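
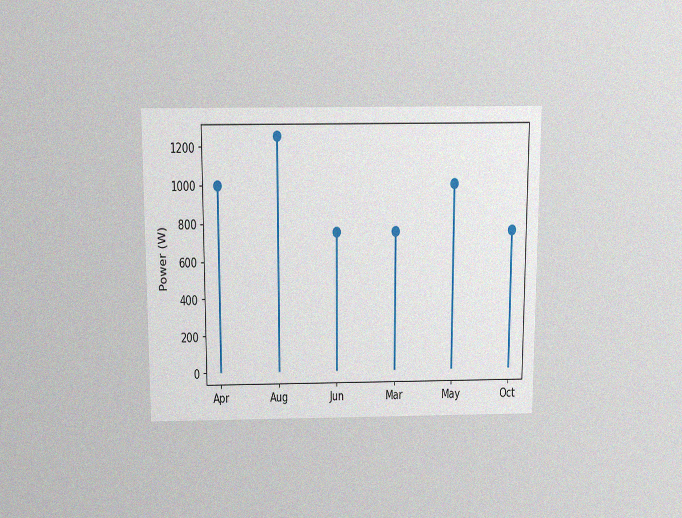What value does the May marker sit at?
1000W

The chart is viewed slightly from above, with some photo noise. The May marker sits at 1000W.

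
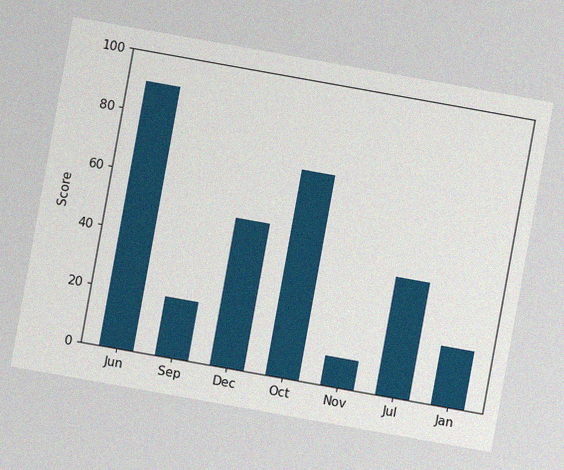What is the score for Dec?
The chart is tilted about 10° clockwise, with some photo noise. Reading along the chart's y-axis, the Dec bar reaches 50.

50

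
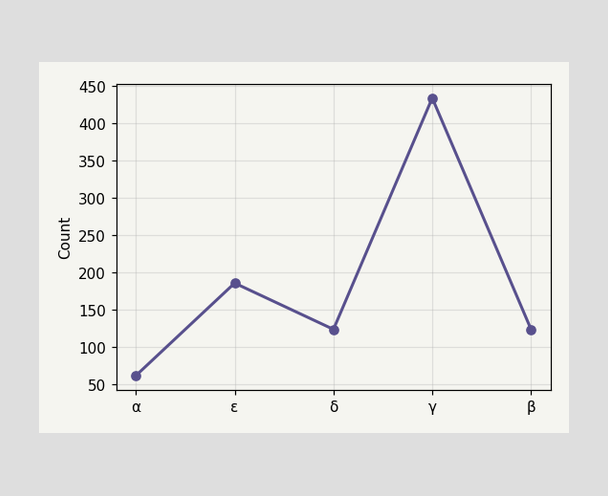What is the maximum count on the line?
The highest point is at γ, and reading across to the y-axis gives 434.

434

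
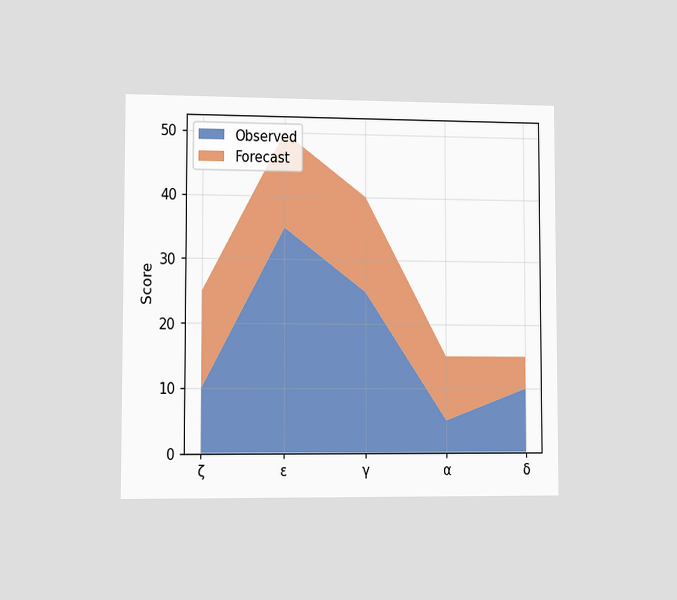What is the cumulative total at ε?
50

The chart is viewed slightly from the left. The stacked total at ε reaches 50.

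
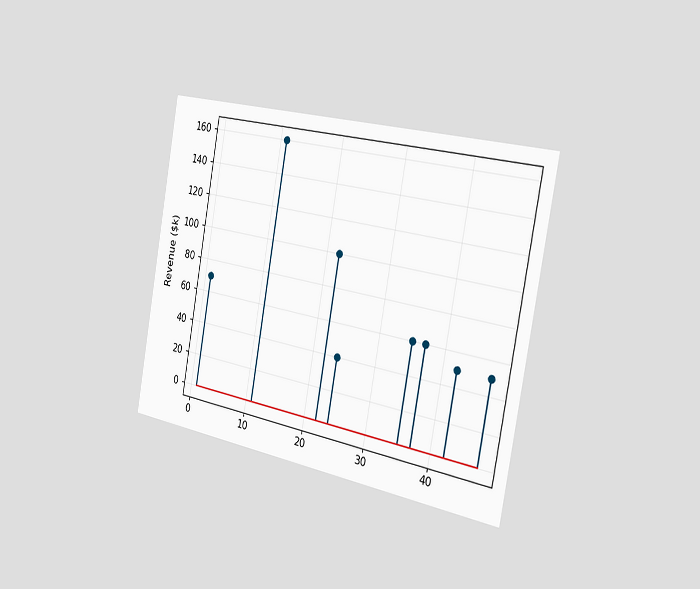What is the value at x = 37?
The chart is tilted about 10° clockwise and viewed slightly from the right. The stem at x=37 reaches $60k.

$60k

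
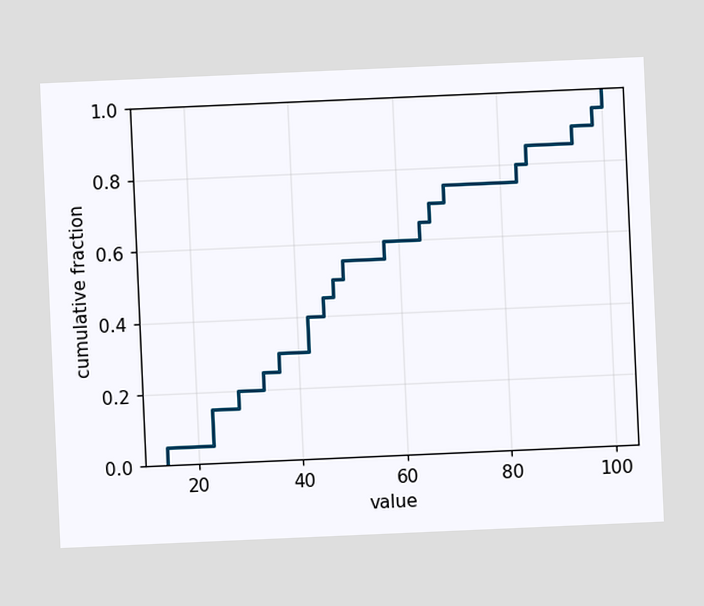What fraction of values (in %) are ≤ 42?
The chart is tilted about 3° counter-clockwise. At x=42 the ECDF step is at 40%.

40%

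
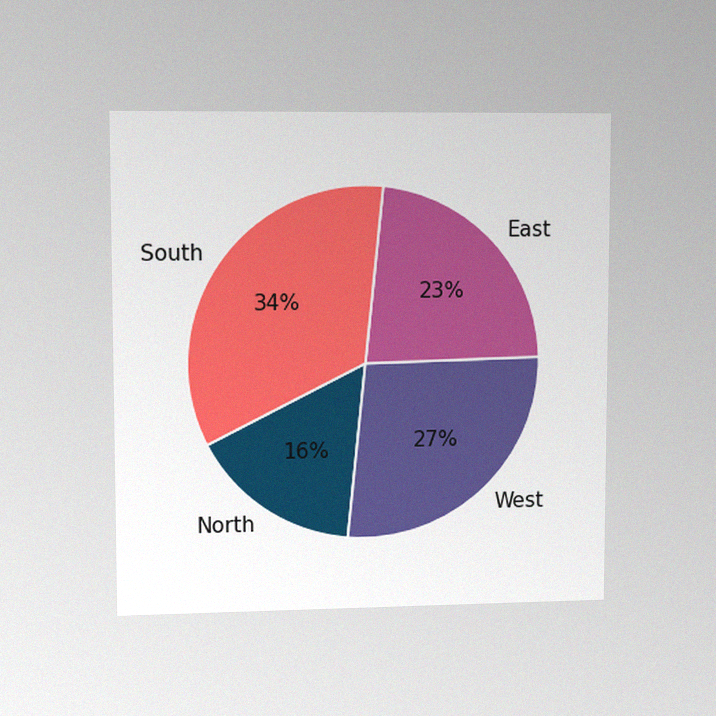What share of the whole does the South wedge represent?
34%

The chart is viewed at a slight angle, with some photo noise. The South slice takes up 34% of the pie.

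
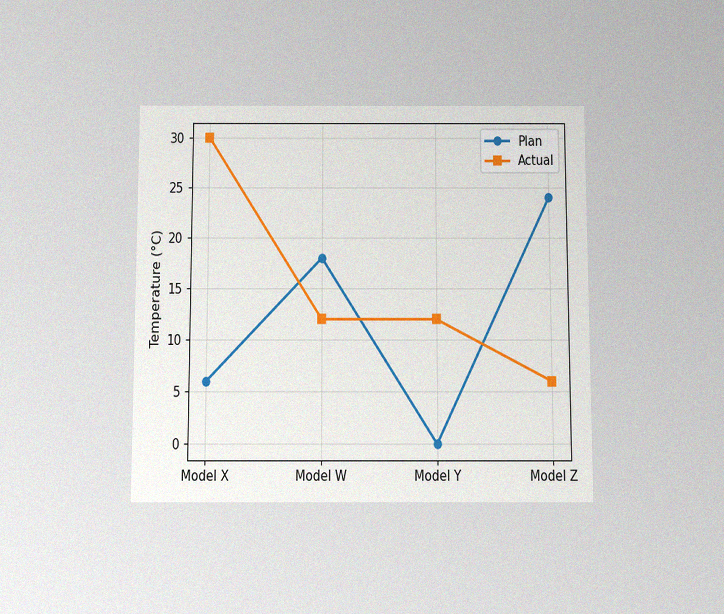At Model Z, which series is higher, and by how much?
Plan, by 18°C

The chart is viewed slightly from below, with some photo noise. At Model Z, Plan sits above the other line by 18°C.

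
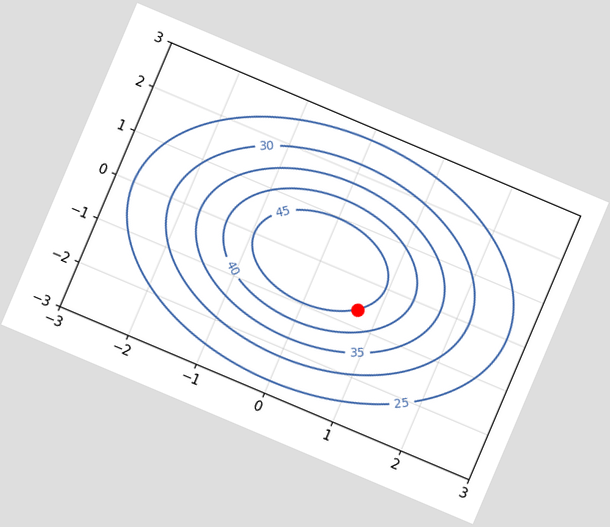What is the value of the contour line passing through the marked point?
45

The chart is tilted about 23° clockwise. The marked point sits on the contour labelled 45.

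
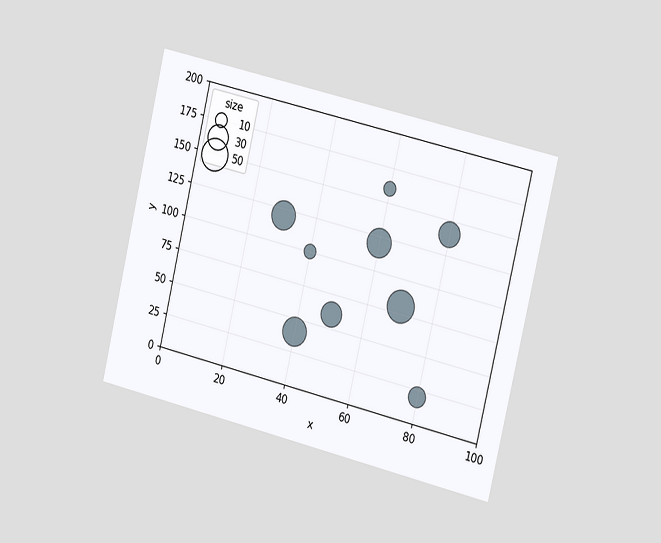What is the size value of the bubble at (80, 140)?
The chart is tilted about 13° clockwise and viewed slightly from the right. Matching the bubble at (80, 140) against the size legend gives 30.

30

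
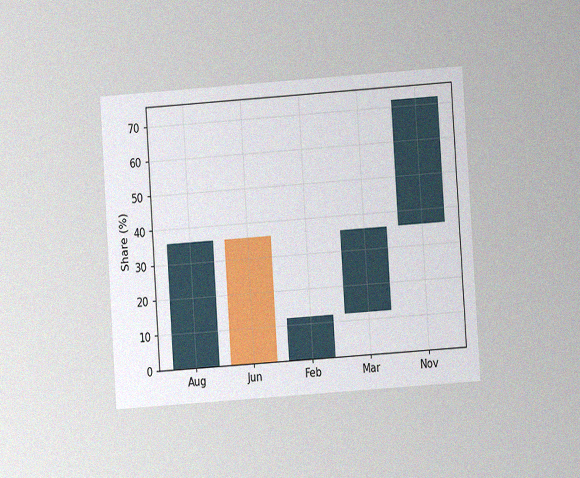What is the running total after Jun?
The chart is tilted about 4° counter-clockwise and viewed at a slight angle, with some photo noise. After Jun the running total reaches 0%.

0%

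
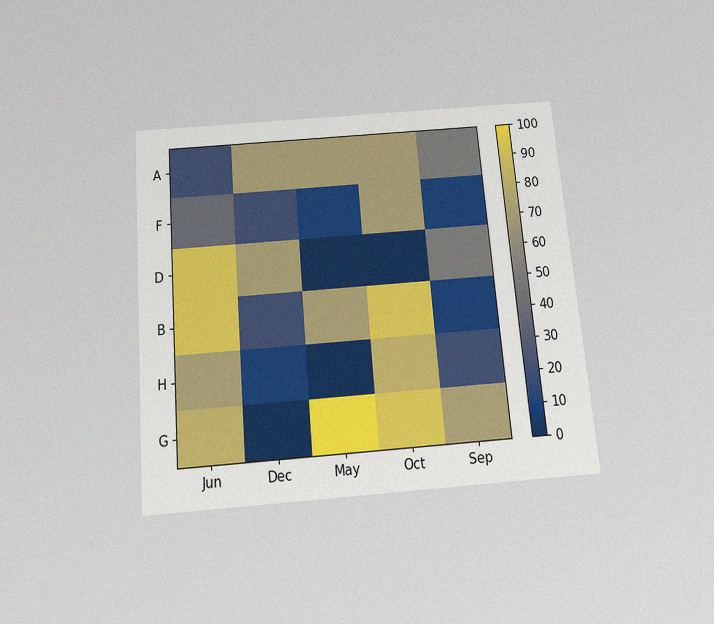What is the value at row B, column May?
70

The chart is tilted about 5° counter-clockwise and viewed slightly from below, with some photo noise. Matching cell (B, May) against the colorbar gives 70.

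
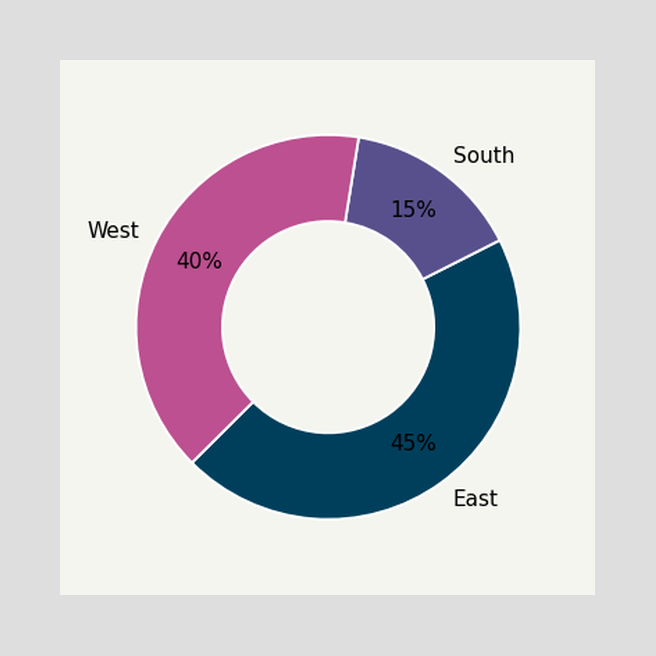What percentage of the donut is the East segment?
45%

The East segment takes up 45% of the ring.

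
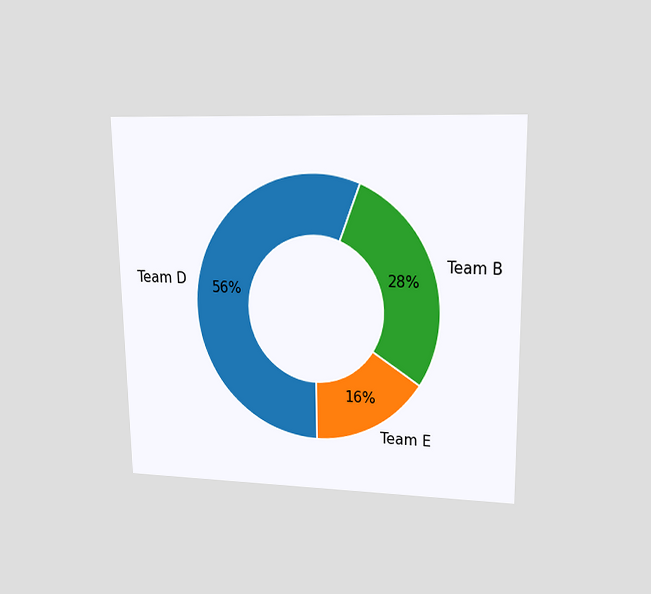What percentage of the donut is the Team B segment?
The chart is viewed at a slight angle. The Team B segment takes up 28% of the ring.

28%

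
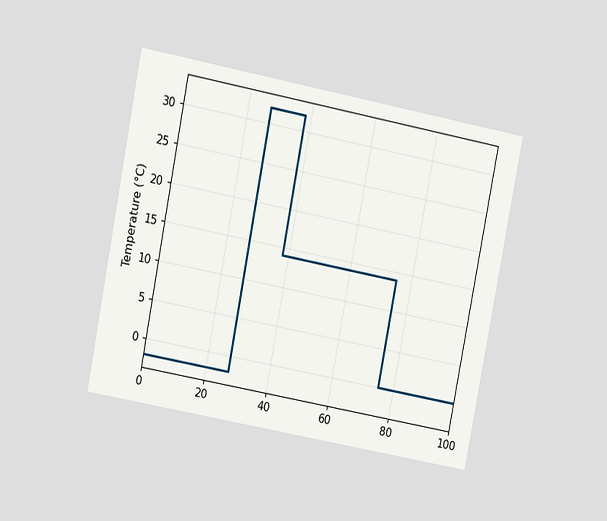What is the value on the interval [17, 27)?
The chart is tilted about 11° clockwise and viewed at a slight angle. On [17, 27) the step sits at -2°C.

-2°C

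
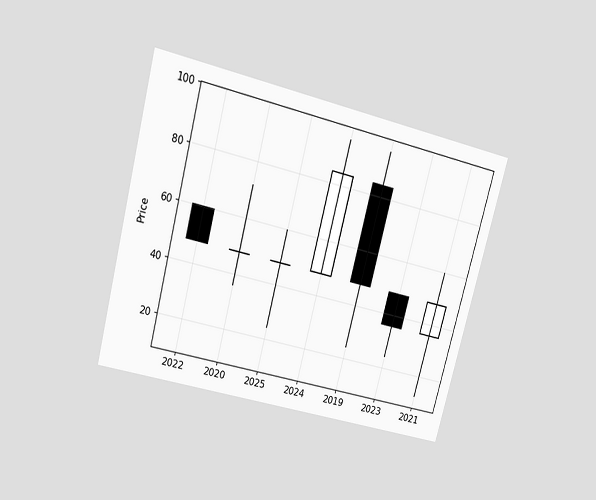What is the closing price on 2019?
48

The chart is tilted about 15° clockwise and viewed slightly from above. The 2019 candle closes at 48.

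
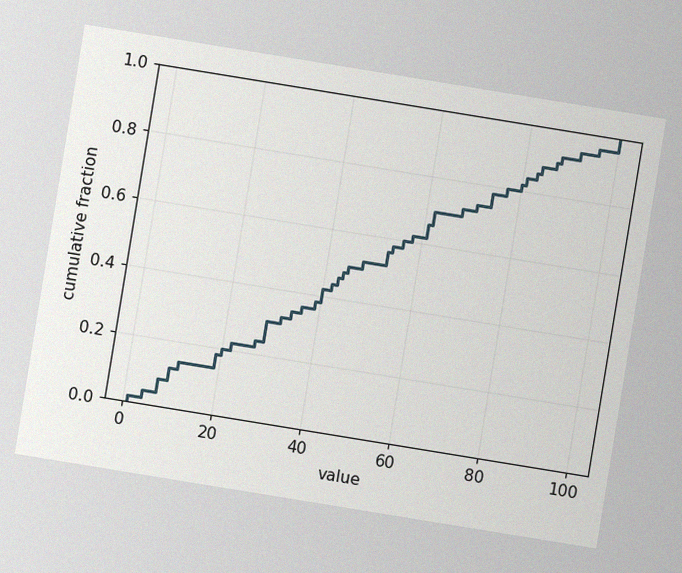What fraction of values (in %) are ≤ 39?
38%

The chart is tilted about 9° clockwise, with some photo noise. At x=39 the ECDF step is at 38%.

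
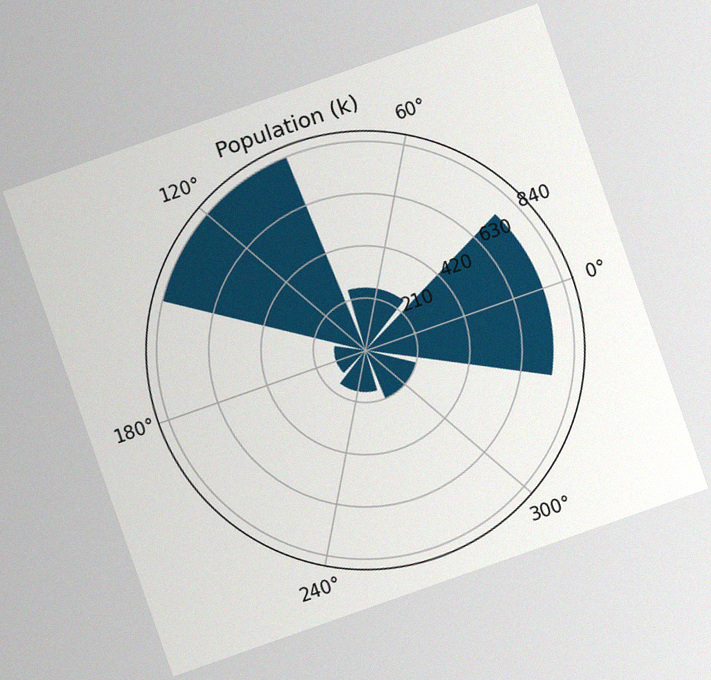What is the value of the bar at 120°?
840k

The chart is tilted about 19° counter-clockwise, with some photo noise. The bar at 120° reaches 840k on the radial axis.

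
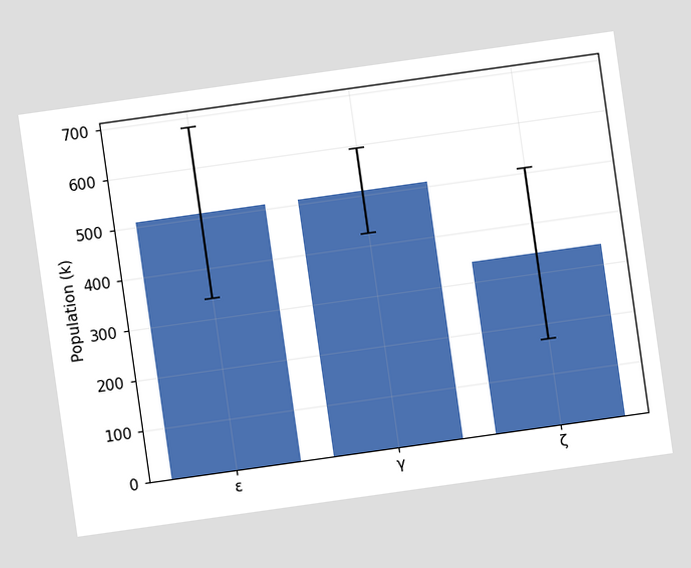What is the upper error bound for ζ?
The chart is tilted about 8° counter-clockwise. The ζ bar's upper whisker reaches 510k.

510k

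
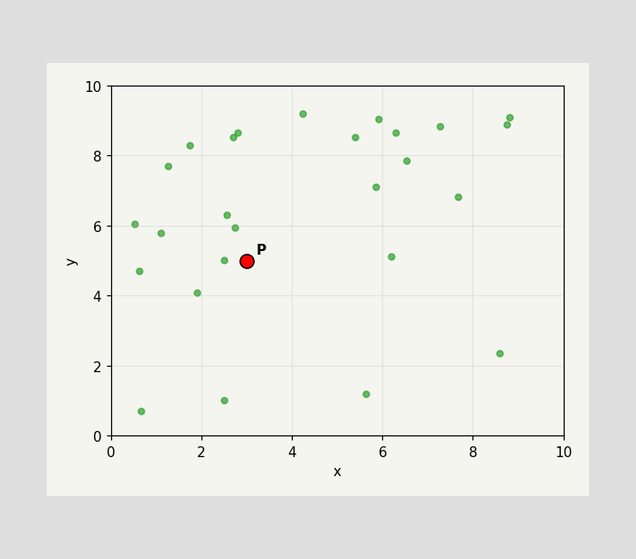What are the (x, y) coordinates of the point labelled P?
(3, 5)

Following the gridlines from P to each axis, P sits at (3, 5).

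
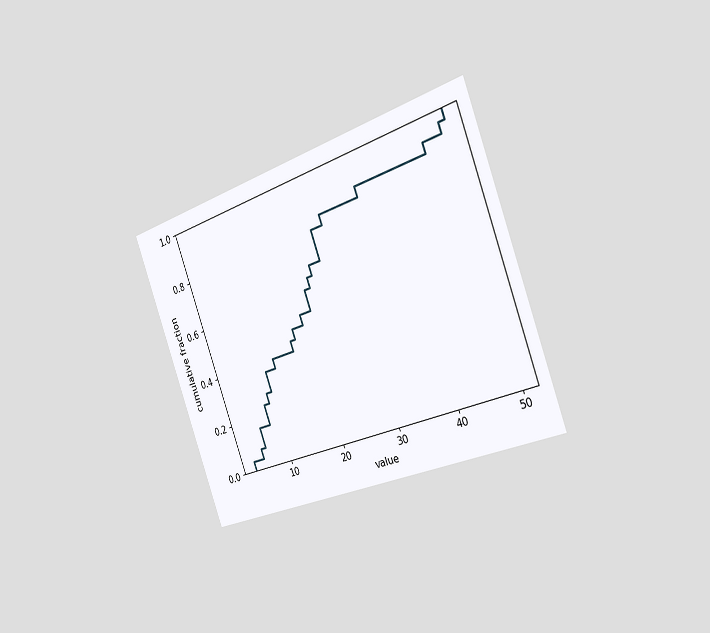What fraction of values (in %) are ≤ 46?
92%

The chart is tilted about 20° counter-clockwise and viewed slightly from the right. At x=46 the ECDF step is at 92%.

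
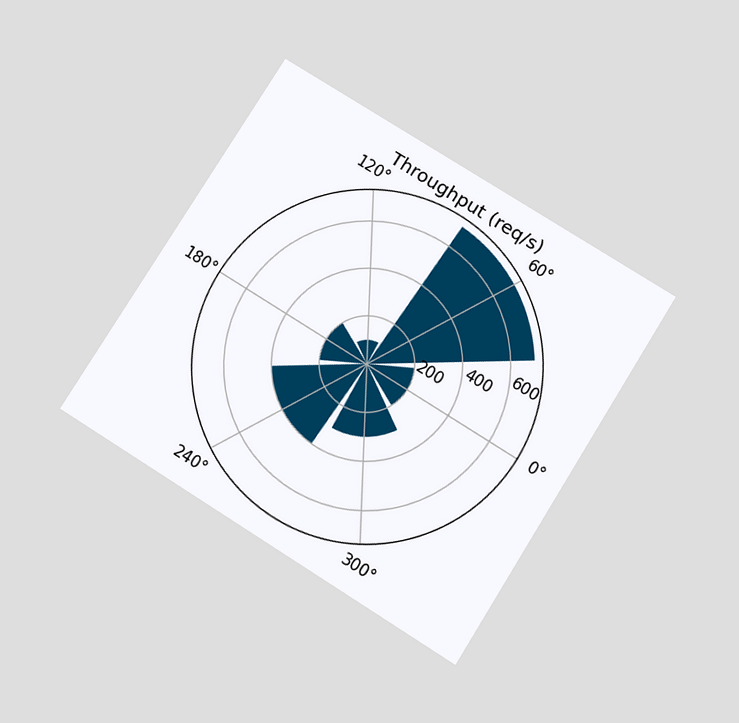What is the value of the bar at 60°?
The chart is tilted about 32° clockwise and viewed slightly from below. The bar at 60° reaches 700req/s on the radial axis.

700req/s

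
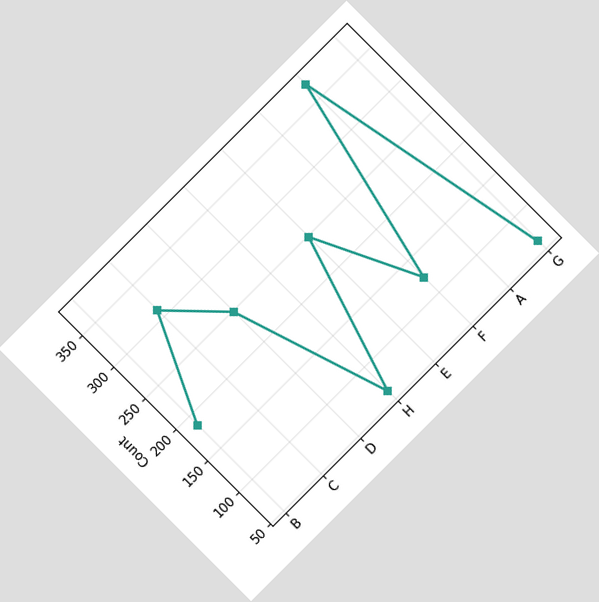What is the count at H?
The chart is tilted about 45° counter-clockwise. At H, the line is at 62.

62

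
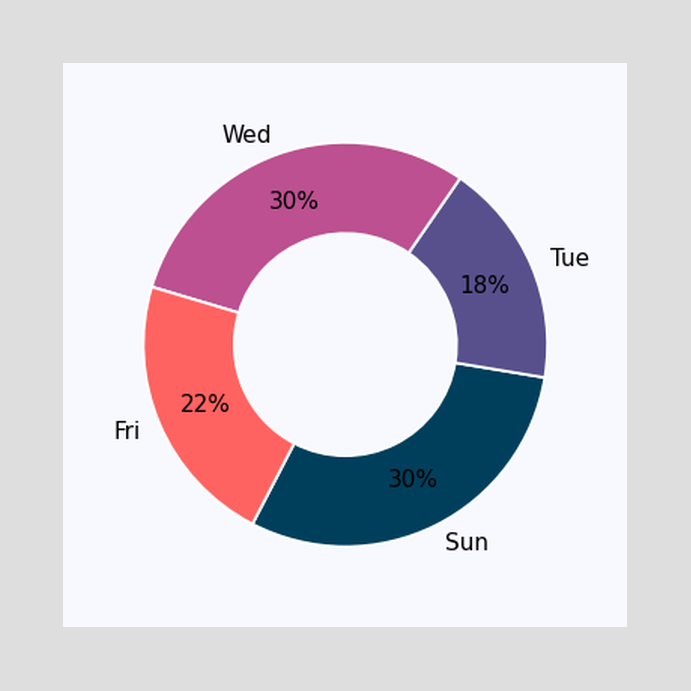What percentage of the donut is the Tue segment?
18%

The Tue segment takes up 18% of the ring.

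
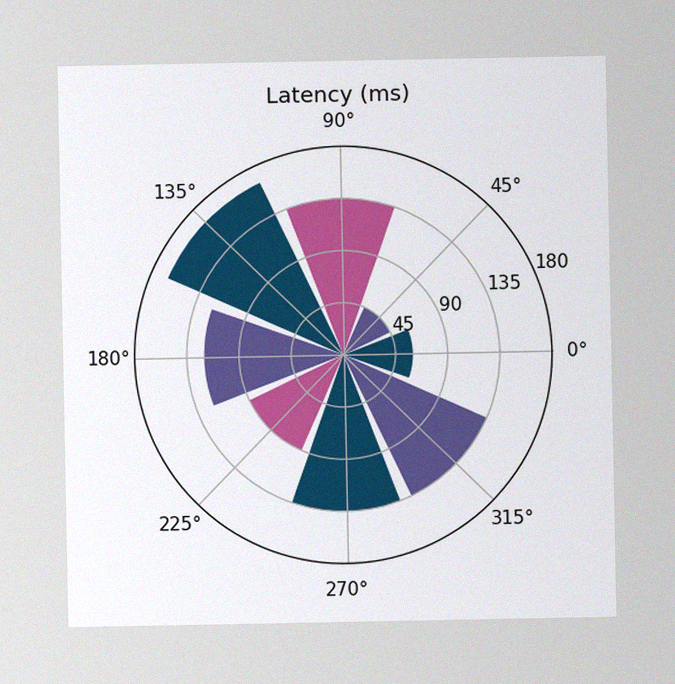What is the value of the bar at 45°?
The image has some photo noise and uneven lighting. The bar at 45° reaches 45ms on the radial axis.

45ms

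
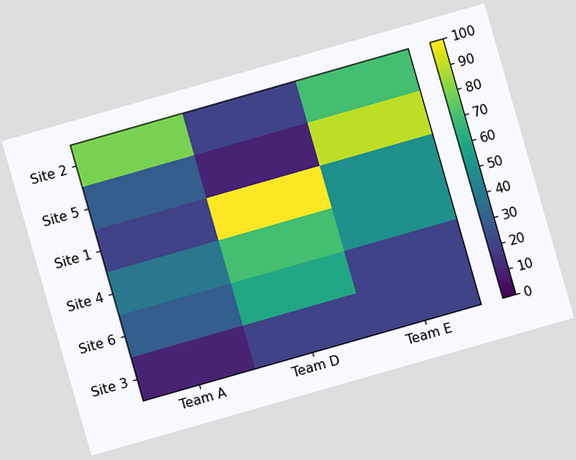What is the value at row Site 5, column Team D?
The chart is tilted about 16° counter-clockwise. Matching cell (Site 5, Team D) against the colorbar gives 10.

10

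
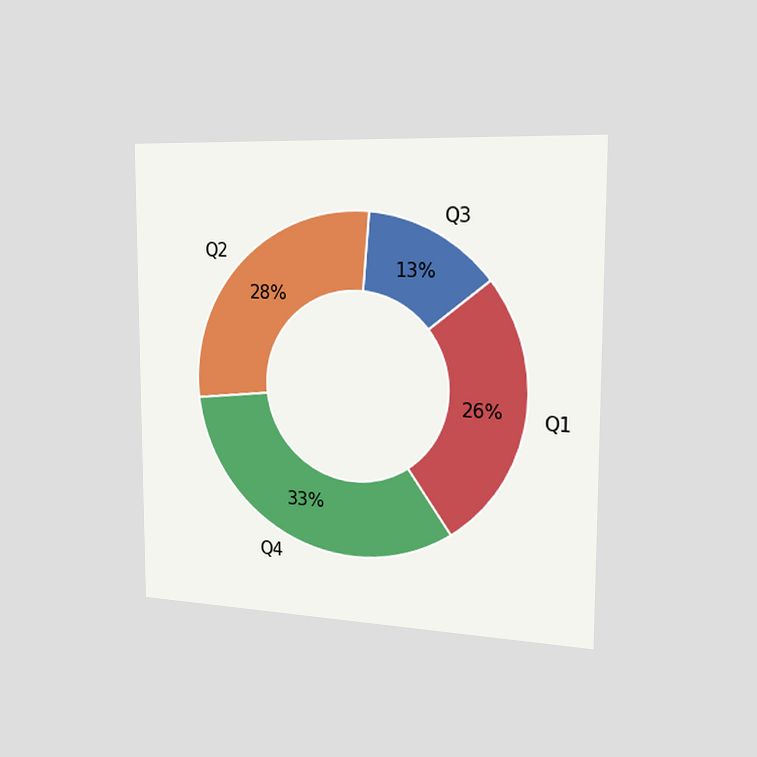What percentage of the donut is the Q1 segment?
26%

The chart is viewed slightly from the right. The Q1 segment takes up 26% of the ring.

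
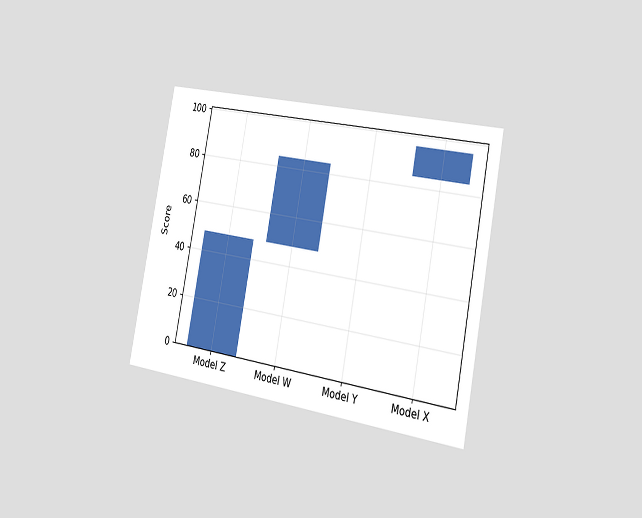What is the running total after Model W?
The chart is tilted about 11° clockwise and viewed slightly from the right. After Model W the running total reaches 84.

84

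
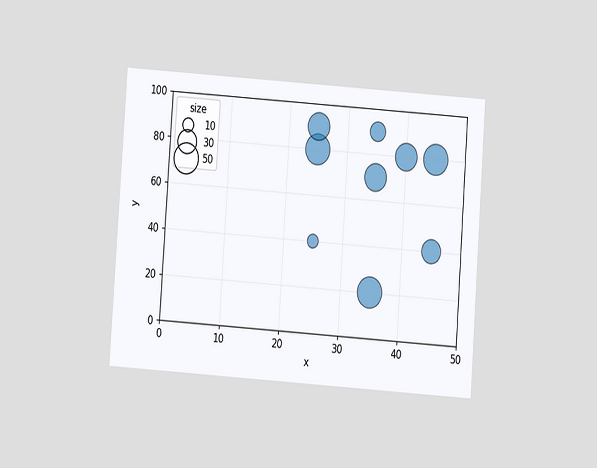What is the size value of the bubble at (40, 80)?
40

The chart is tilted about 4° clockwise and viewed at a slight angle. Matching the bubble at (40, 80) against the size legend gives 40.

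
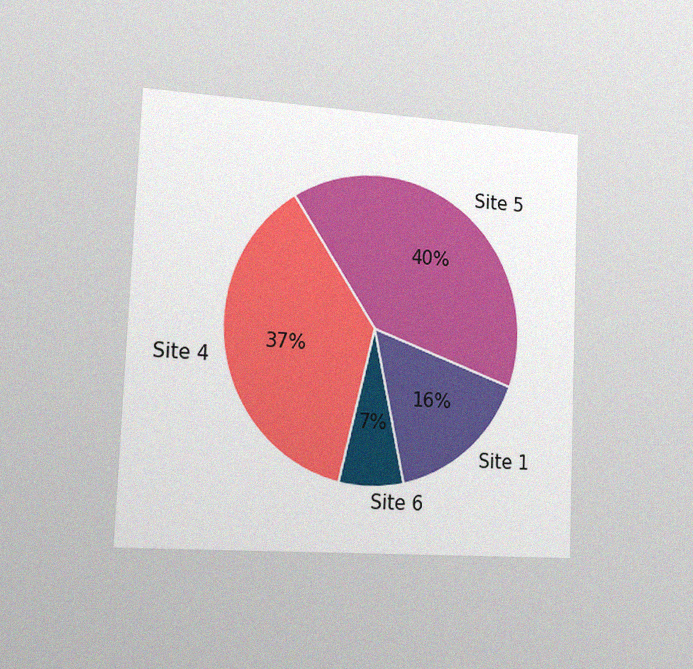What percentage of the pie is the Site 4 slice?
The chart is tilted about 2° clockwise and viewed slightly from the left, with some photo noise. The Site 4 slice takes up 37% of the pie.

37%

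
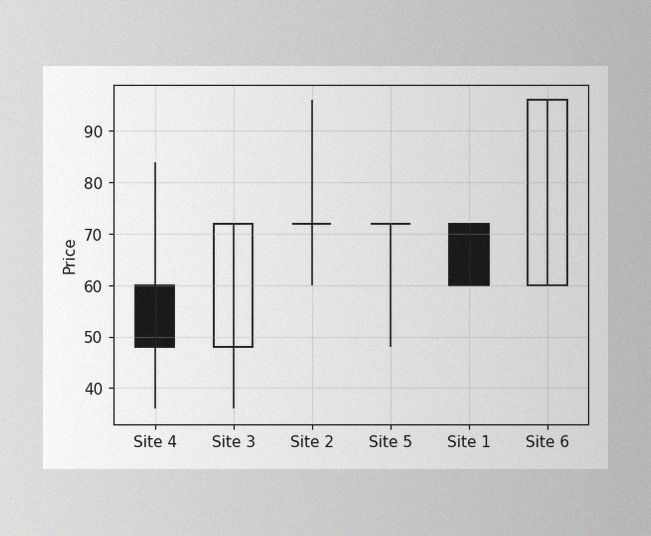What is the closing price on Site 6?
The image has some photo noise and uneven lighting. The Site 6 candle closes at 96.

96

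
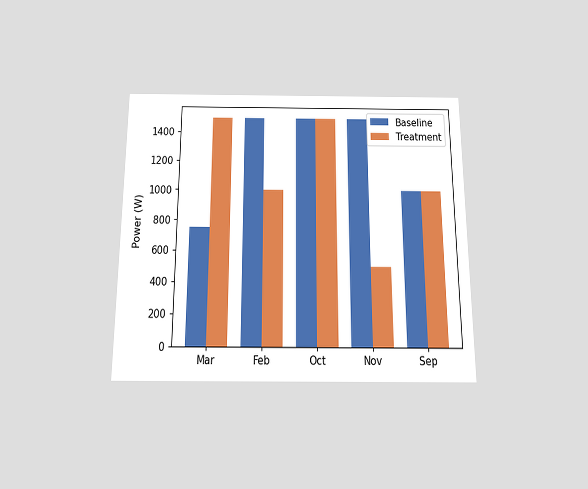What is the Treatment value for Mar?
The chart is viewed slightly from below. The Treatment bar at Mar reaches 1500W on the y-axis.

1500W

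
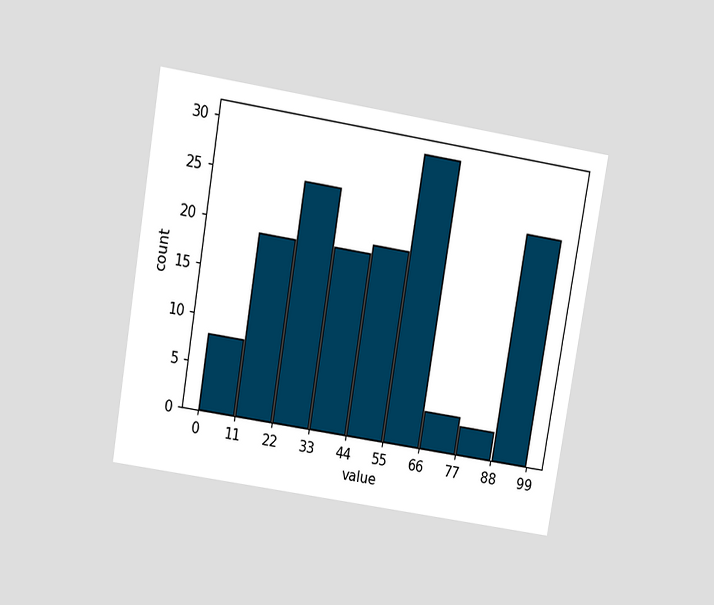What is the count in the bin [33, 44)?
The chart is tilted about 9° clockwise and viewed slightly from above. The [33, 44) bin has height 19.

19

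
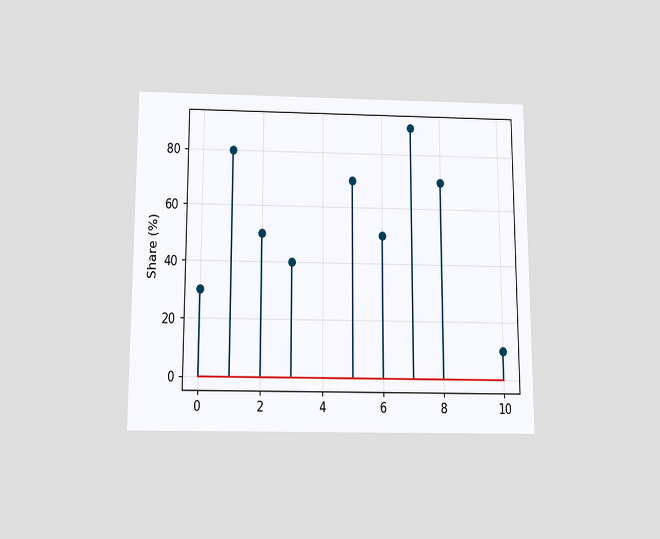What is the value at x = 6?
The chart is viewed slightly from below. The stem at x=6 reaches 50%.

50%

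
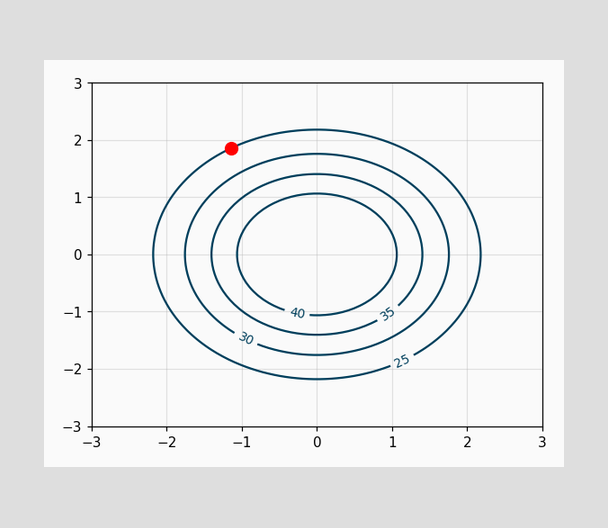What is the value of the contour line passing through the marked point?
25

The marked point sits on the contour labelled 25.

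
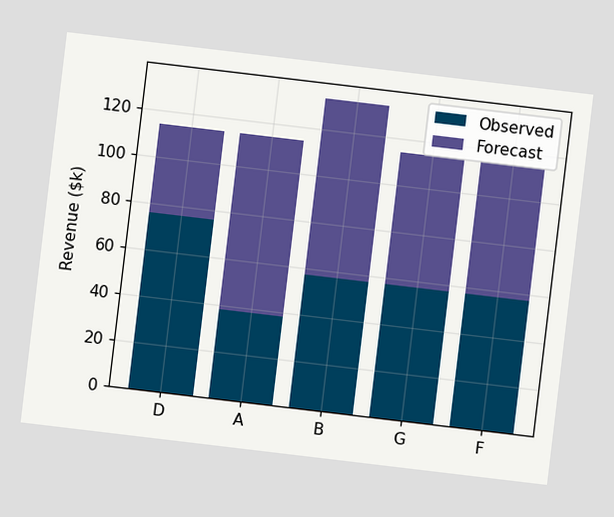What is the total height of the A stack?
The chart is tilted about 7° clockwise. The A stack's top reaches $114k on the y-axis.

$114k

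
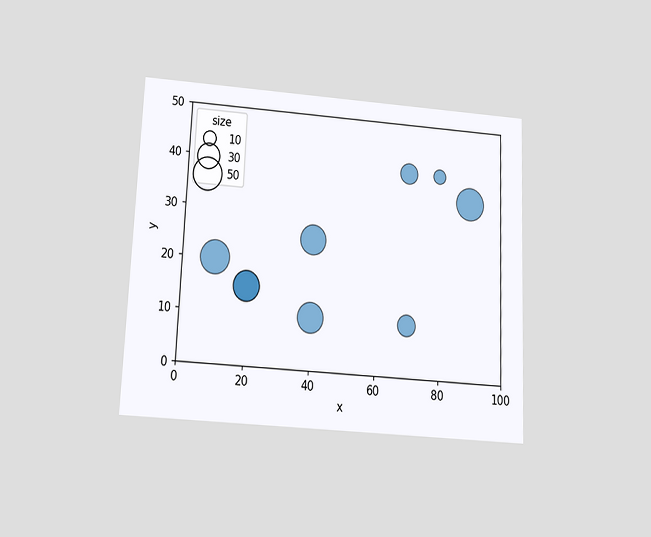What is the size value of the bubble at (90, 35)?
50

The chart is tilted about 2° clockwise and viewed slightly from below. Matching the bubble at (90, 35) against the size legend gives 50.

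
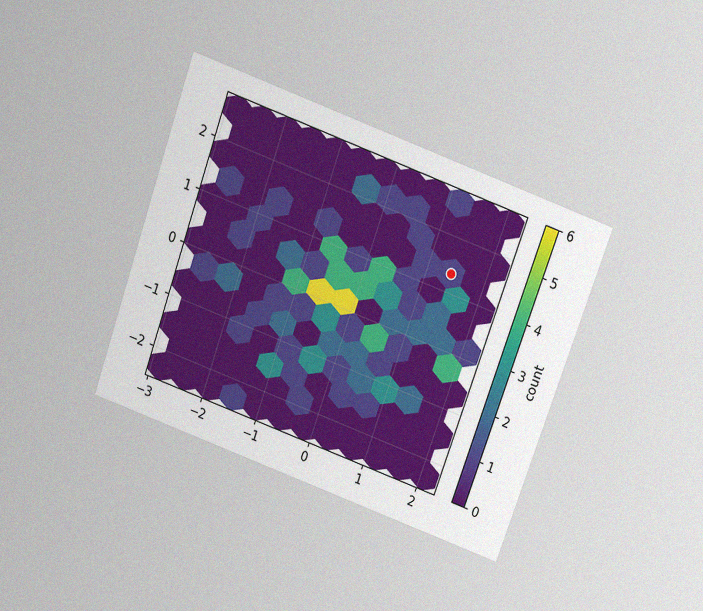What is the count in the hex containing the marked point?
The chart is tilted about 20° clockwise and viewed slightly from above, with some photo noise. The marked hex reads 1 on the colorbar.

1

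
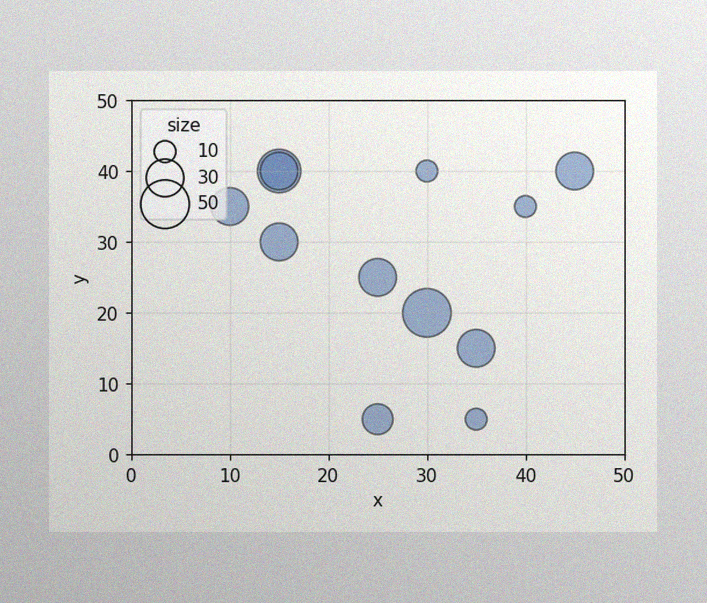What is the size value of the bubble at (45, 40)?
The image has some photo noise and uneven lighting. Matching the bubble at (45, 40) against the size legend gives 30.

30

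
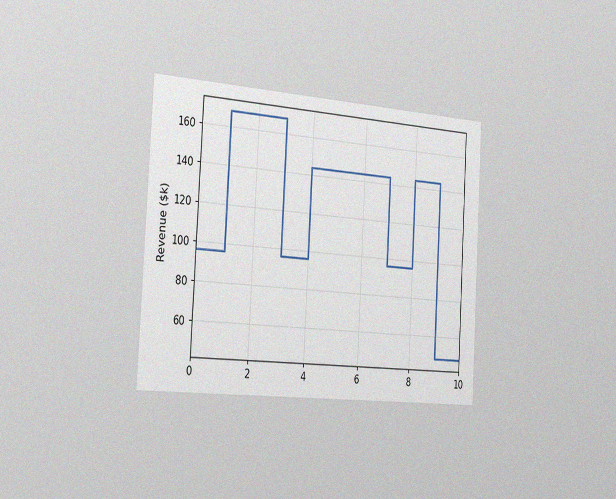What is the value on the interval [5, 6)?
$144k

The chart is tilted about 3° clockwise and viewed slightly from the left, with some photo noise. On [5, 6) the step sits at $144k.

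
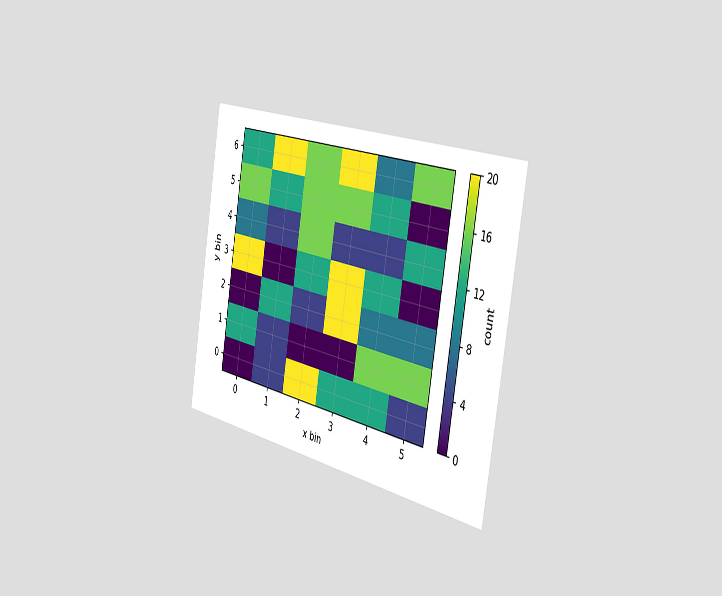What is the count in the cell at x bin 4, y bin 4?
The chart is tilted about 10° clockwise and viewed slightly from the right. Matching the cell (4, 4) against the colorbar gives 4.

4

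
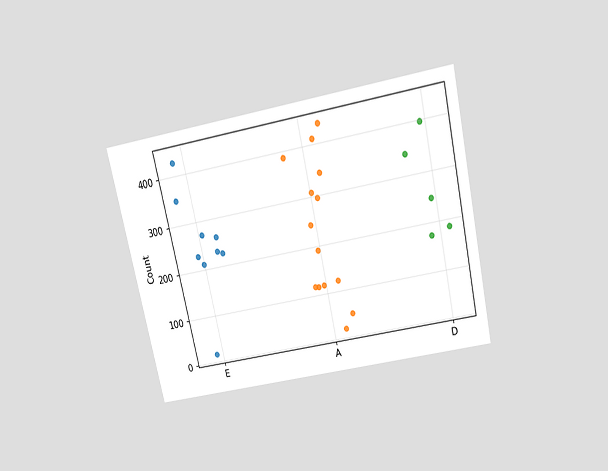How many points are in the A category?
The chart is tilted about 13° counter-clockwise and viewed slightly from above. Counting the markers in the A column gives 14.

14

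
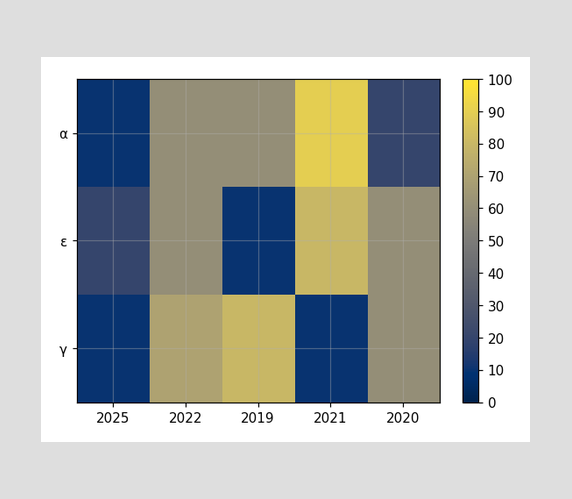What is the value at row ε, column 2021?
Matching cell (ε, 2021) against the colorbar gives 80.

80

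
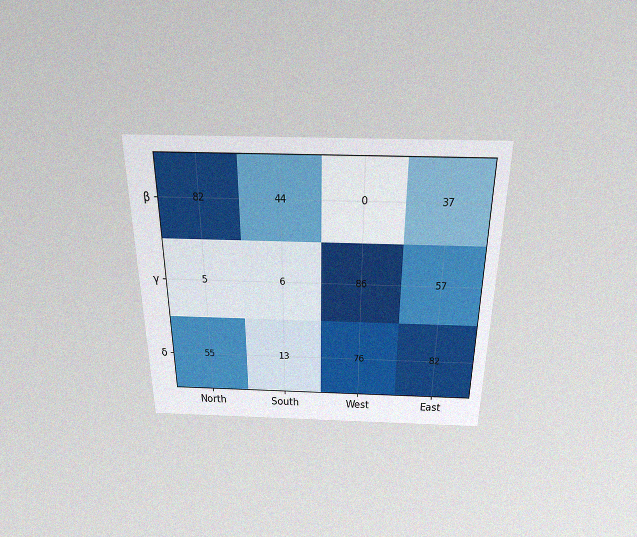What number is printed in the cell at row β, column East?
37

The chart is viewed slightly from above, with some photo noise. The (β, East) cell reads 37.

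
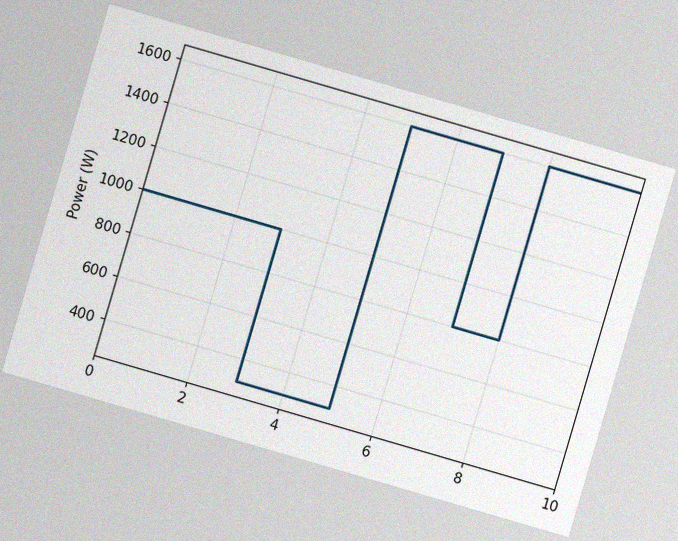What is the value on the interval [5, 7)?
The chart is tilted about 16° clockwise, with some photo noise. On [5, 7) the step sits at 1600W.

1600W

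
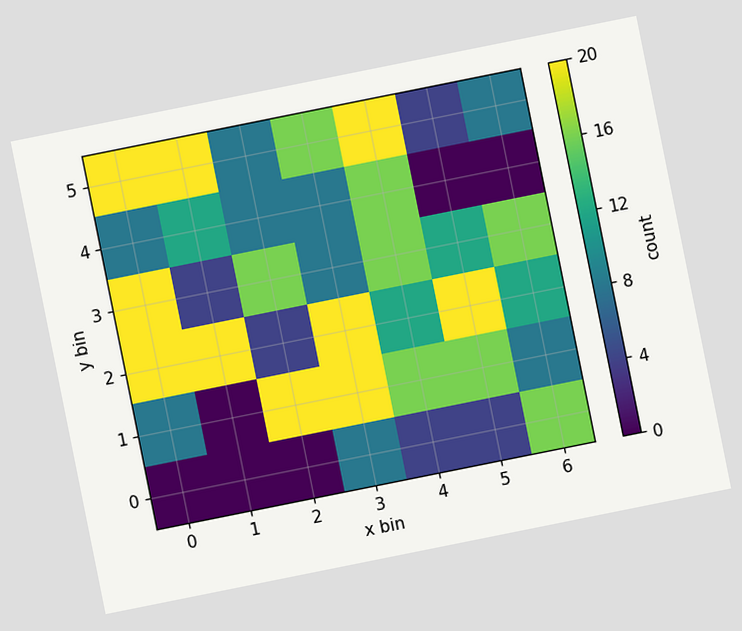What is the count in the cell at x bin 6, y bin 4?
0

The chart is tilted about 11° counter-clockwise. Matching the cell (6, 4) against the colorbar gives 0.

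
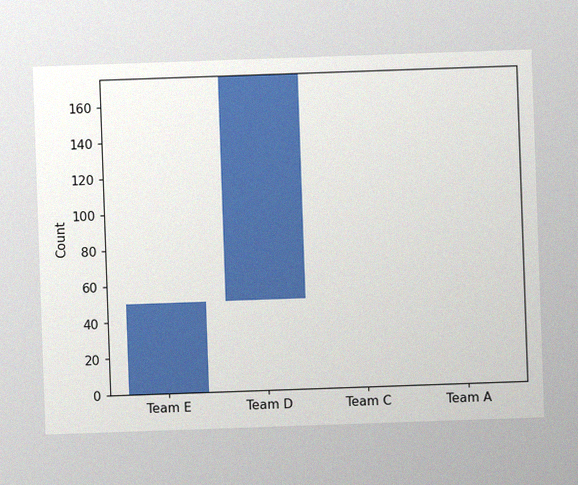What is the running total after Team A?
The image has some photo noise and uneven lighting. After Team A the running total reaches 175.

175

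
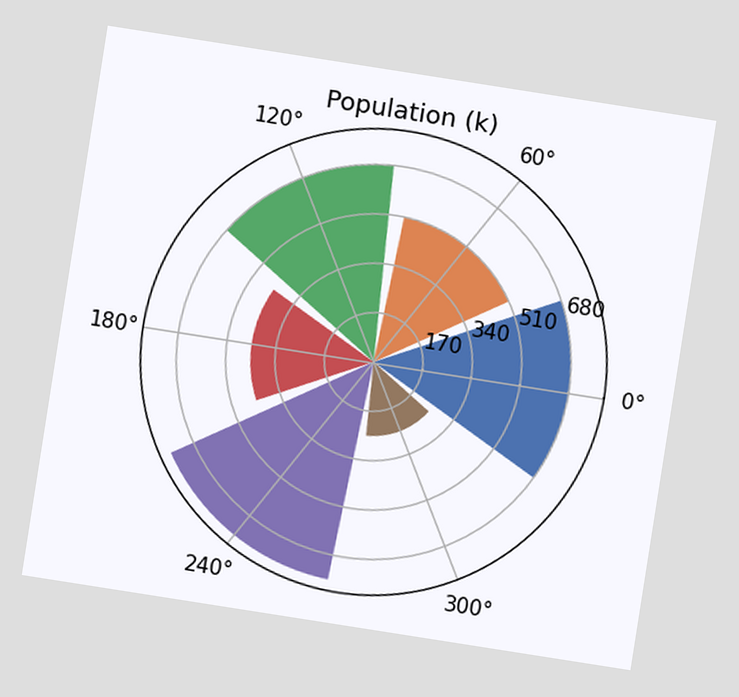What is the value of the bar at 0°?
680k

The chart is tilted about 9° clockwise. The bar at 0° reaches 680k on the radial axis.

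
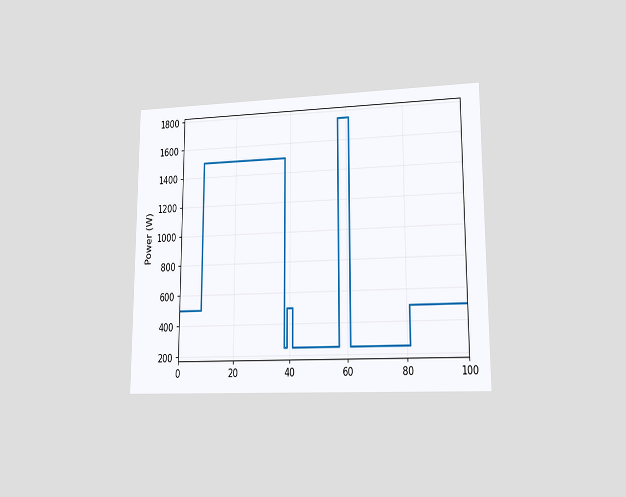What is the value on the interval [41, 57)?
250W

The chart is viewed at a slight angle. On [41, 57) the step sits at 250W.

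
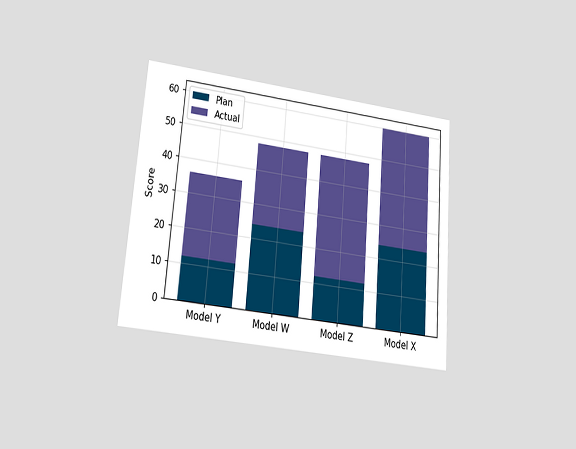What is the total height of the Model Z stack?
The chart is tilted about 5° clockwise and viewed at a slight angle. The Model Z stack's top reaches 48 on the y-axis.

48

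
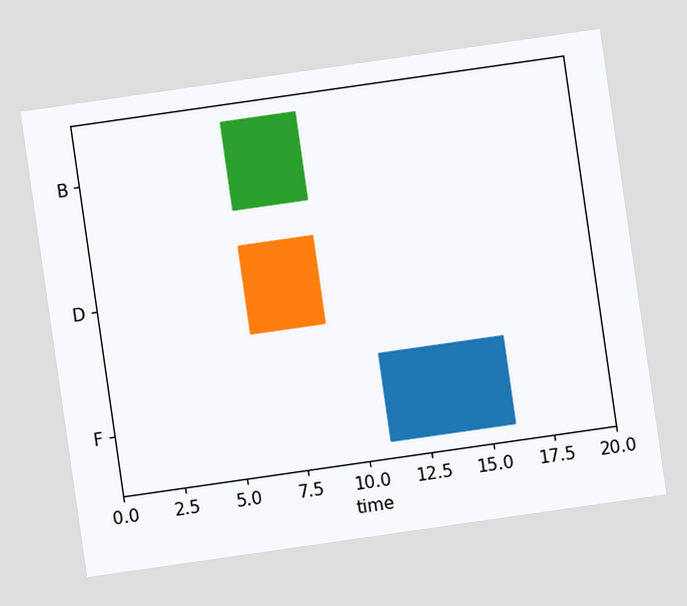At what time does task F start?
11

The chart is tilted about 8° counter-clockwise. The F bar begins at t=11.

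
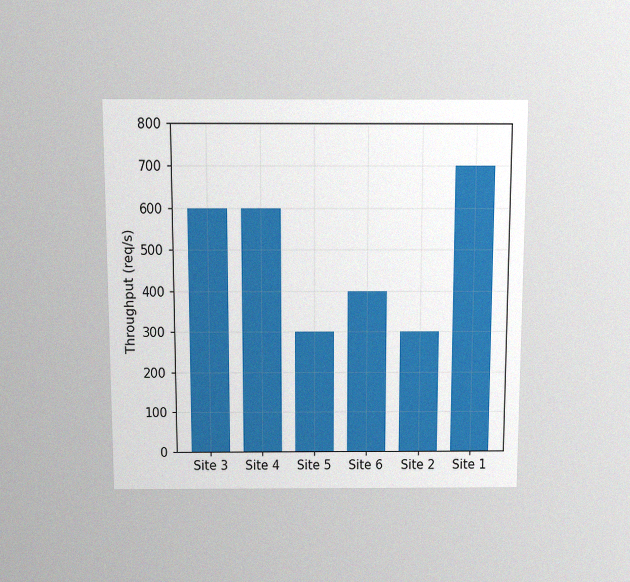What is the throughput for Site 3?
The chart is viewed slightly from above, with some photo noise. Reading along the chart's y-axis, the Site 3 bar reaches 600req/s.

600req/s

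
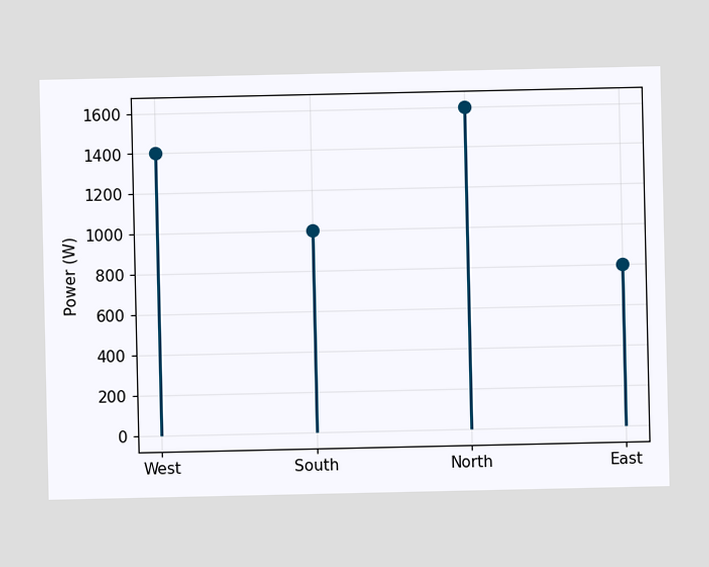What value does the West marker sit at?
The West marker sits at 1400W.

1400W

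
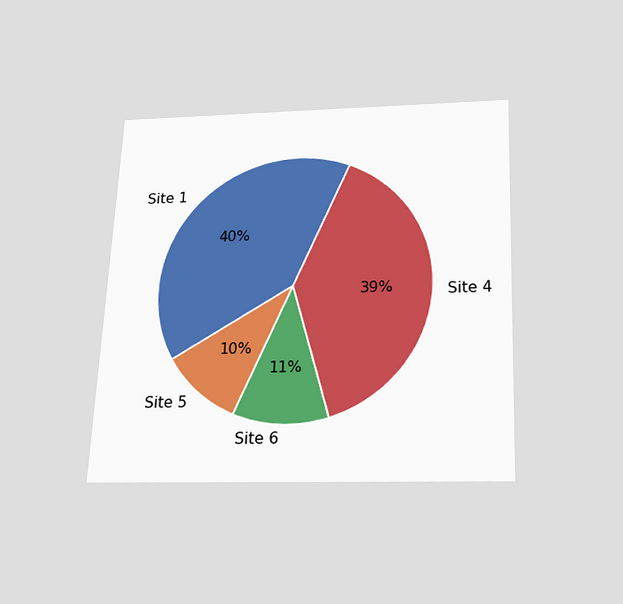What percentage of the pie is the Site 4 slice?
The chart is tilted about 3° clockwise and viewed slightly from below. The Site 4 slice takes up 39% of the pie.

39%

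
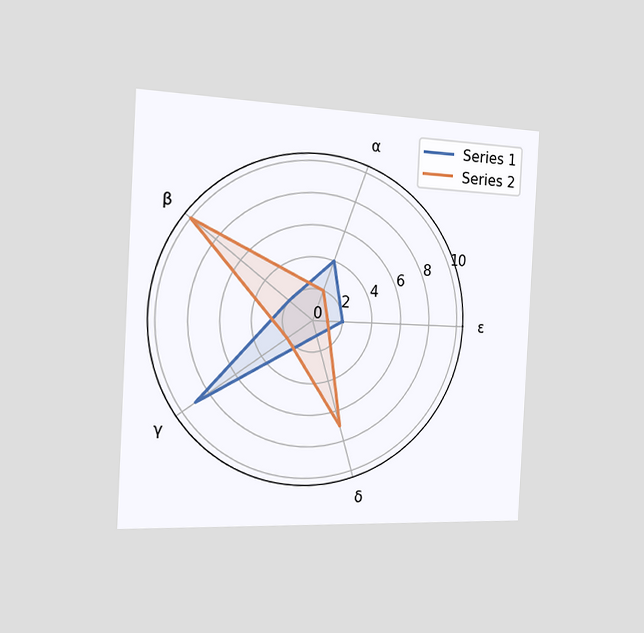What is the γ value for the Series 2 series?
2

The chart is tilted about 3° clockwise and viewed slightly from the left. On the γ axis, Series 2 reaches 2.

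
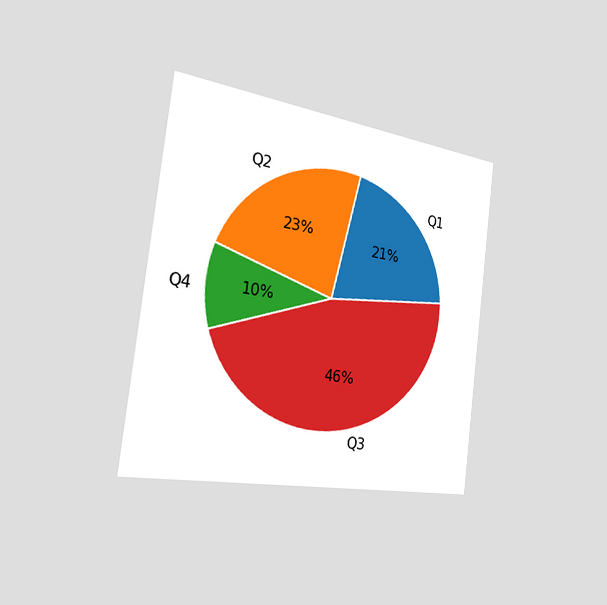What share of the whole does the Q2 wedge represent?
The chart is tilted about 7° clockwise and viewed slightly from the left. The Q2 slice takes up 23% of the pie.

23%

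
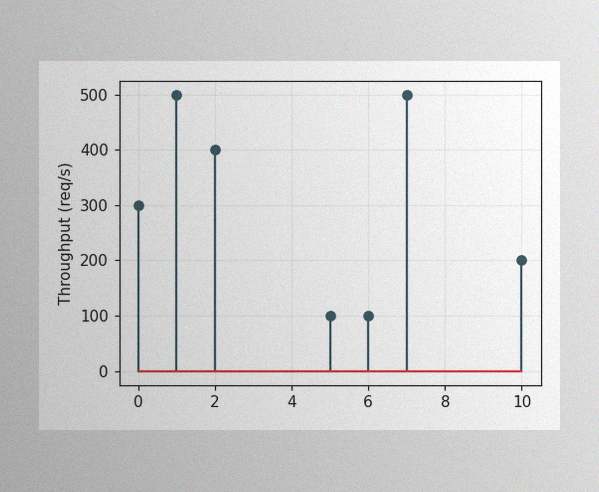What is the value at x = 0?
The image has some photo noise and uneven lighting. The stem at x=0 reaches 300req/s.

300req/s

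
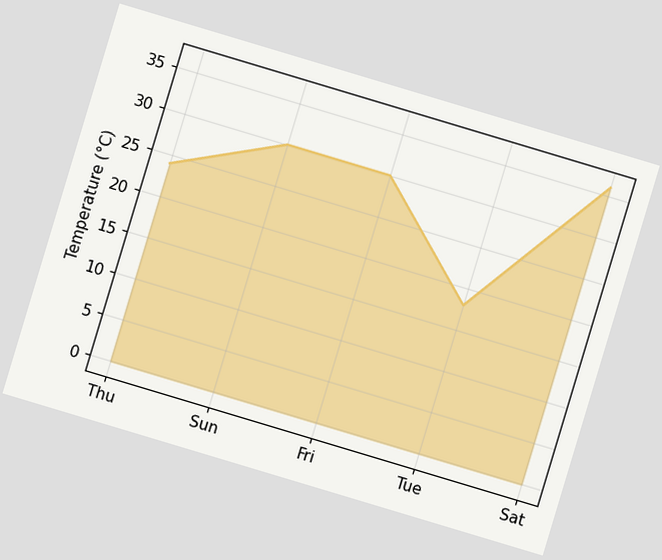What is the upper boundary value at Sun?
The chart is tilted about 17° clockwise. At Sun the upper boundary is at 30°C.

30°C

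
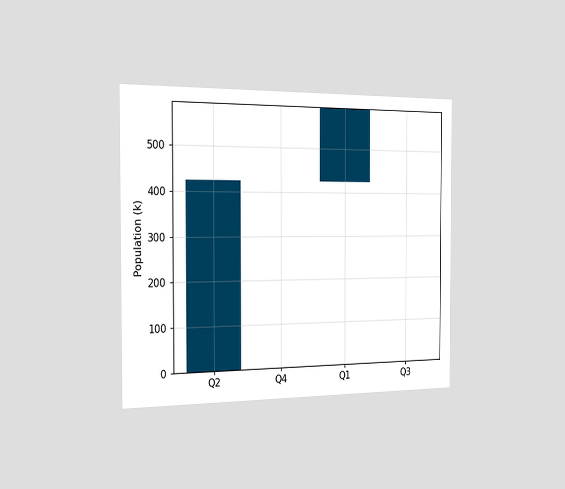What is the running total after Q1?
595k

The chart is viewed slightly from the left. After Q1 the running total reaches 595k.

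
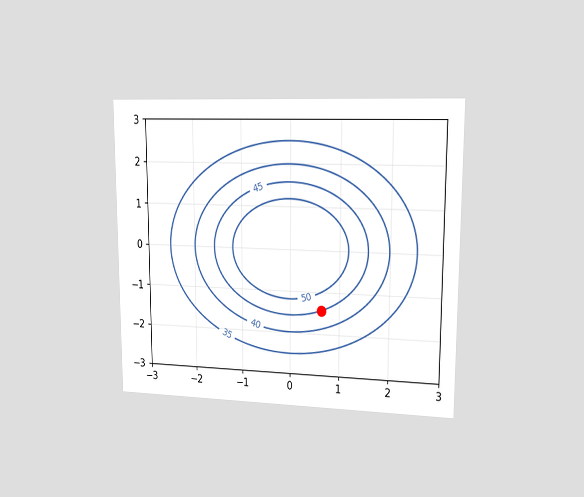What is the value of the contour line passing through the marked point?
45

The chart is viewed slightly from the right. The marked point sits on the contour labelled 45.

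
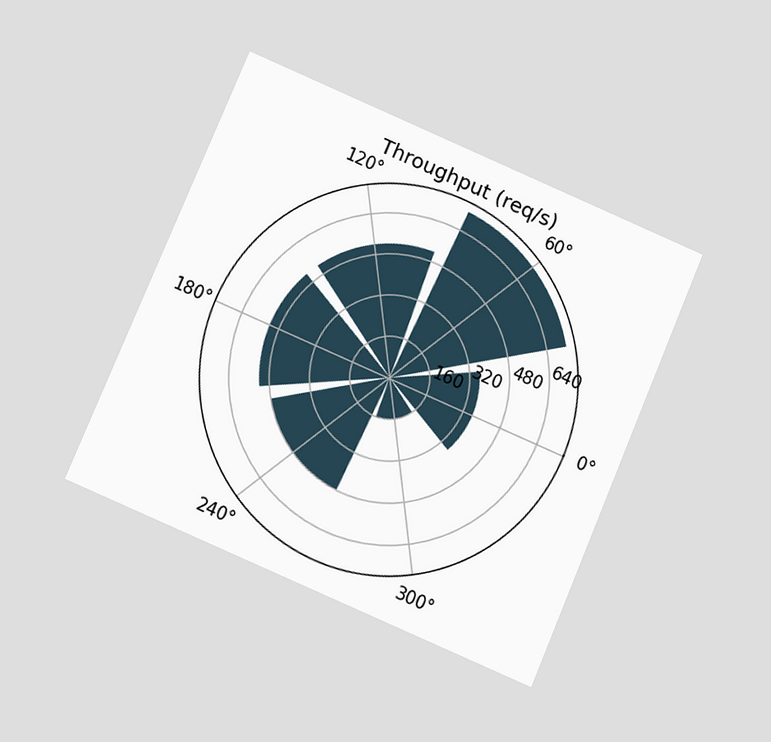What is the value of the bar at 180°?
The chart is tilted about 23° clockwise and viewed at a slight angle. The bar at 180° reaches 520req/s on the radial axis.

520req/s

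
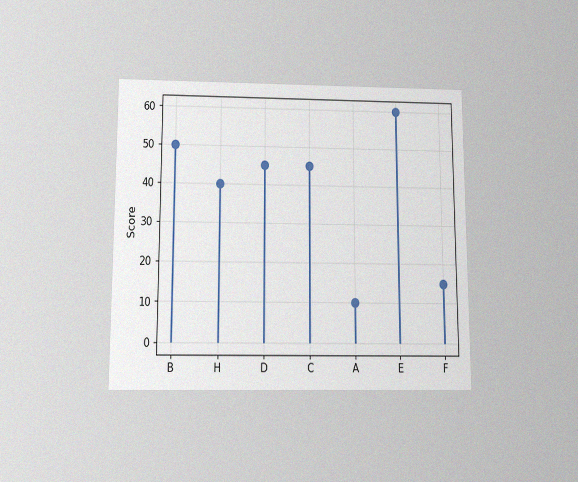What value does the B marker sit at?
The chart is viewed slightly from below, with some photo noise. The B marker sits at 50.

50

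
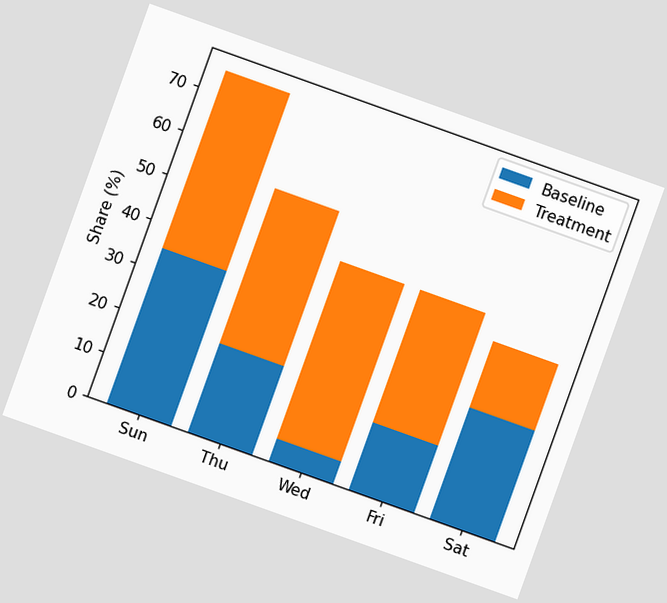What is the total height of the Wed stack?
45%

The chart is tilted about 20° clockwise. The Wed stack's top reaches 45% on the y-axis.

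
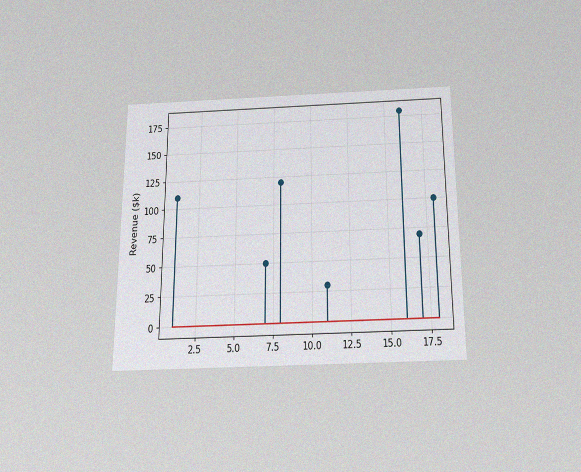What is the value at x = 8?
$120k

The chart is viewed slightly from below, with some photo noise. The stem at x=8 reaches $120k.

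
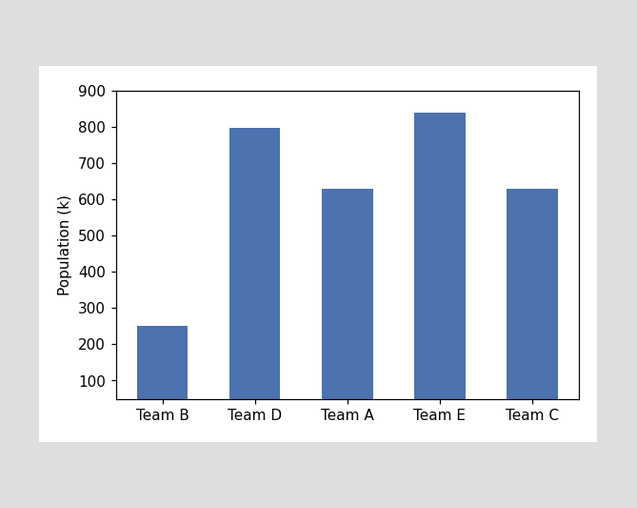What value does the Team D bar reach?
798k

Reading along the chart's y-axis, the Team D bar reaches 798k.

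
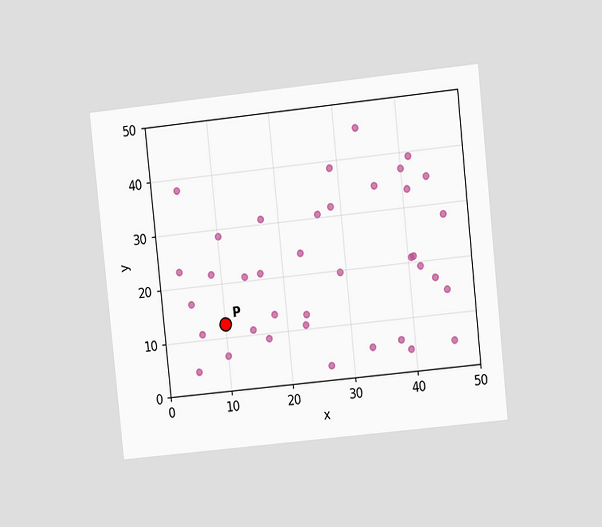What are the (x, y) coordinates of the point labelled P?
The chart is tilted about 6° counter-clockwise and viewed at a slight angle. Following the gridlines from P to each axis, P sits at (10, 12.5).

(10, 12.5)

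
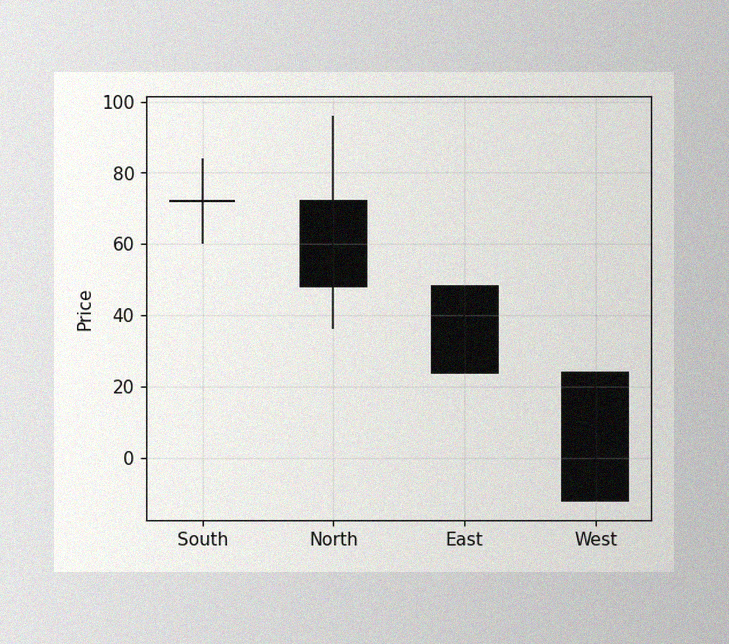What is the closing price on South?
72

The image has some photo noise and uneven lighting. The South candle closes at 72.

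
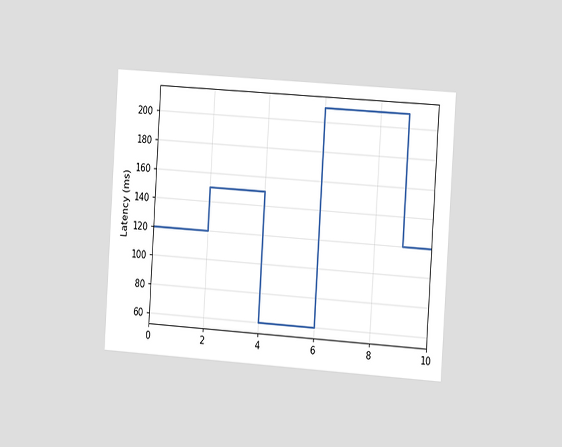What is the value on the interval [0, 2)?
The chart is tilted about 4° clockwise and viewed slightly from the right. On [0, 2) the step sits at 120ms.

120ms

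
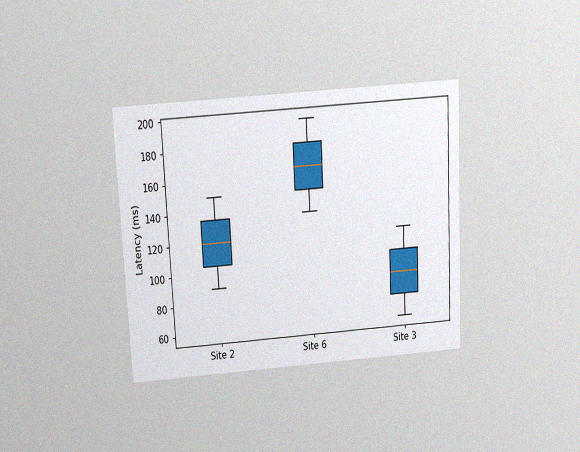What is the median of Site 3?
The chart is tilted about 3° counter-clockwise and viewed slightly from above, with some photo noise. The median line in the Site 3 box sits at 90ms.

90ms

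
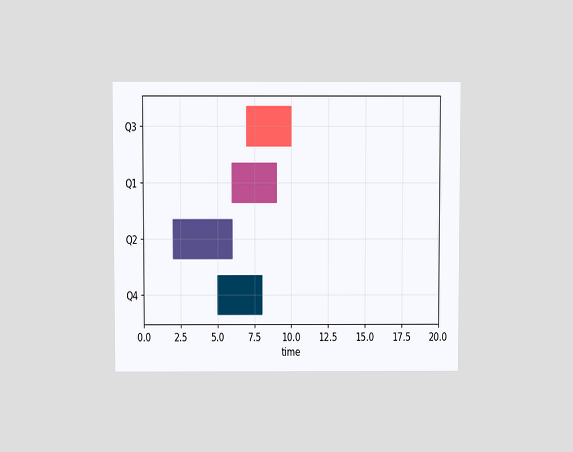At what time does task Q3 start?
The chart is viewed slightly from above. The Q3 bar begins at t=7.

7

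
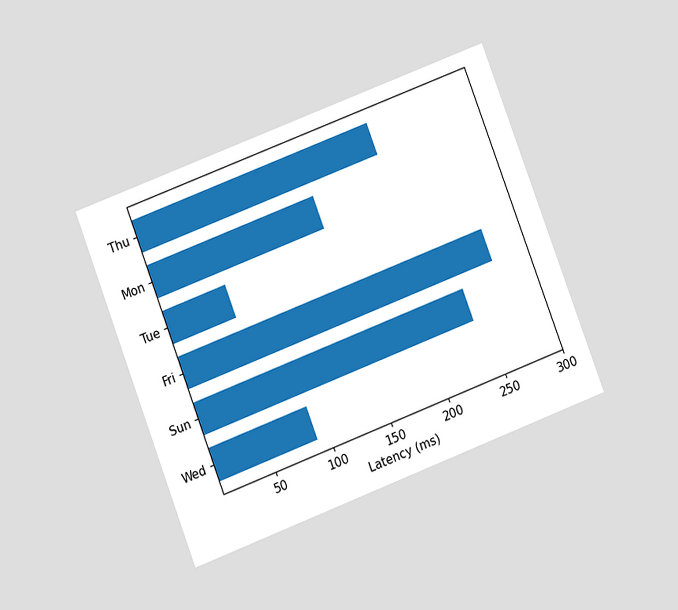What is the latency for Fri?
The chart is tilted about 21° counter-clockwise and viewed at a slight angle. Reading along the chart's x-axis, the Fri bar reaches 270ms.

270ms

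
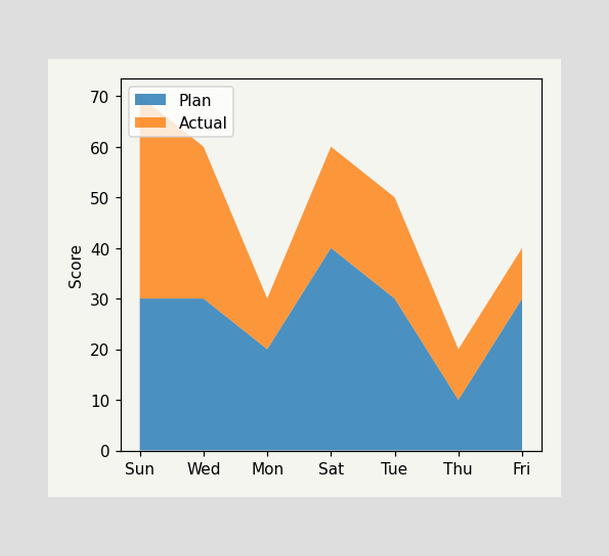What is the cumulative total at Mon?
The stacked total at Mon reaches 30.

30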